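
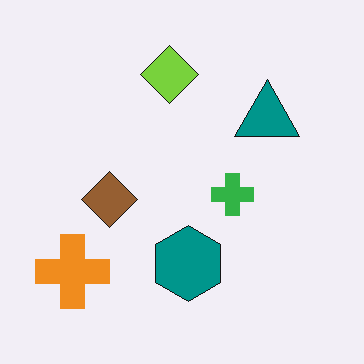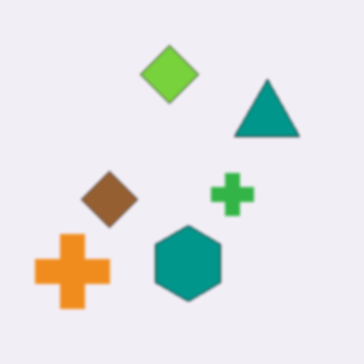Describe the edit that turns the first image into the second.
It was lightly blurred.

Shape edges and outlines are uniformly softened across the whole image.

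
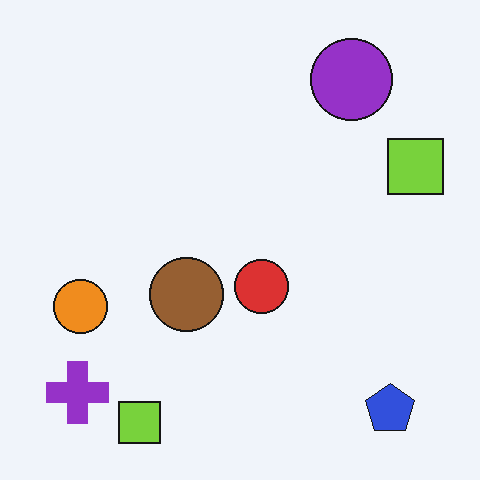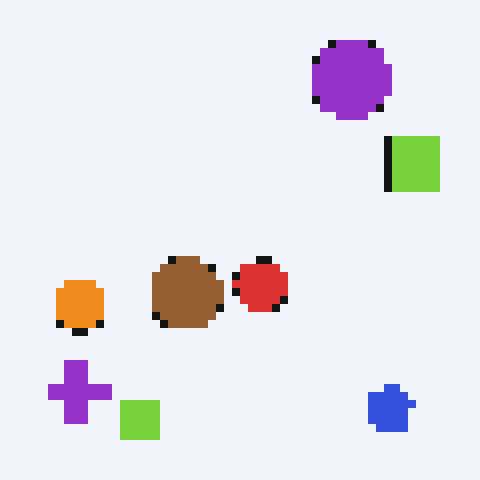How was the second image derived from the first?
The second image is the first moderately pixelated.

Shapes are reduced to large square blocks; fine edges and outlines are lost — a downscale-then-upscale (mosaic) effect.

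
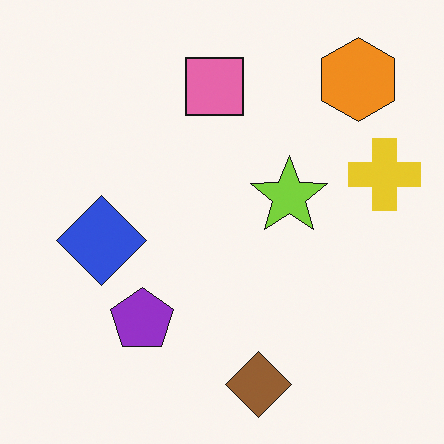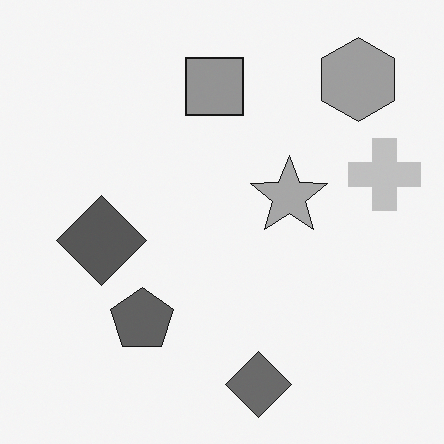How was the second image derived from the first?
This is the original image converted to grayscale.

All color is removed — every shape is now a shade of grey.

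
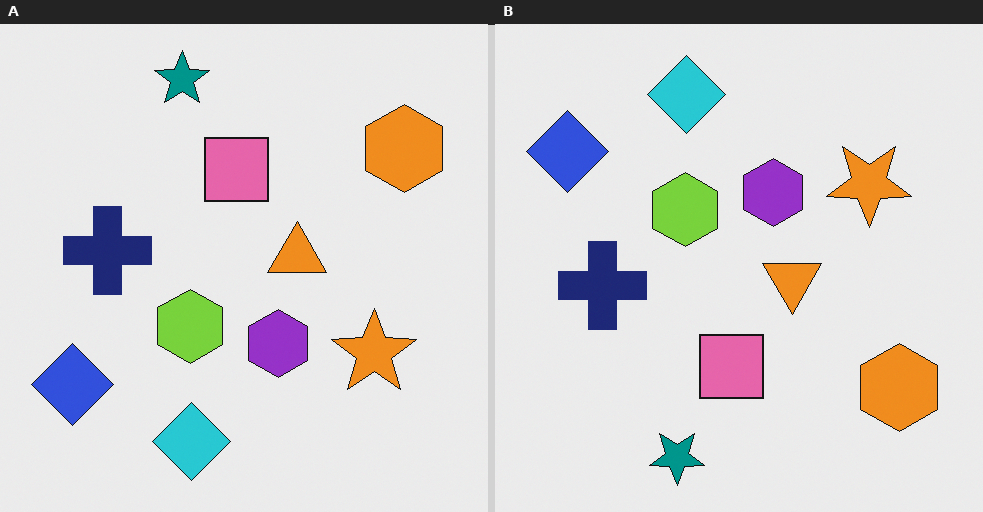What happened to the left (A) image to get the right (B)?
Flipped vertically (top ↔ bottom).

The teal star is in the top of the left (A) image and the bottom of the right (B) — shapes on opposite sides of the horizontal midline have swapped in a mirror flip.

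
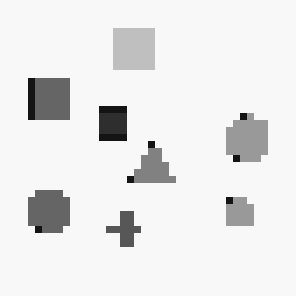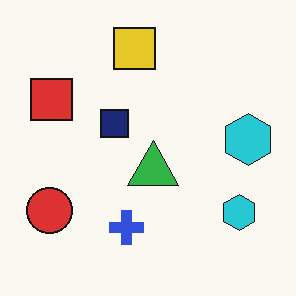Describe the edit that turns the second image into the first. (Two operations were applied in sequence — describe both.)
The image was moderately pixelated, then converted to grayscale.

Shapes are reduced to large square blocks; fine edges and outlines are lost — a downscale-then-upscale (mosaic) effect. All color is removed — every shape is now a shade of grey.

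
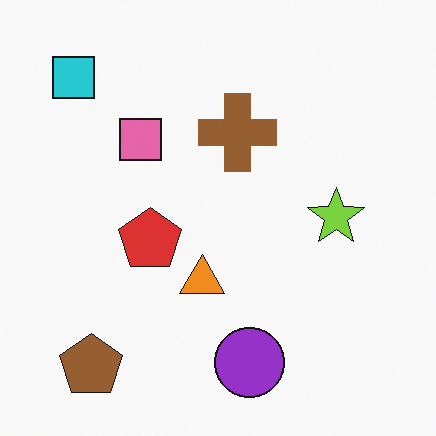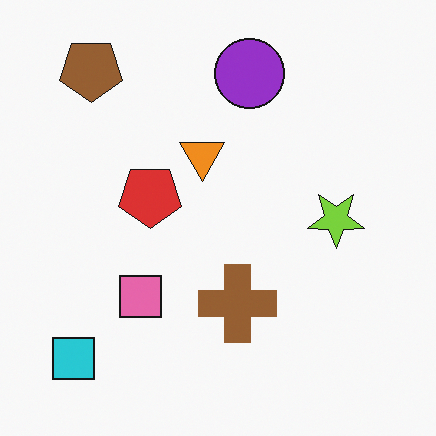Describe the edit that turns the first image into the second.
The transformation is: flipped vertically (top ↔ bottom).

The brown pentagon is in the bottom-left of the first image and the top-left of the second — shapes on opposite sides of the horizontal midline have swapped in a mirror flip.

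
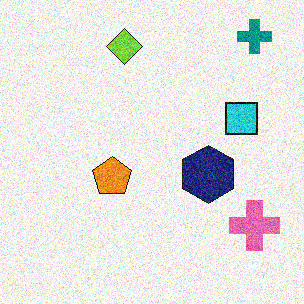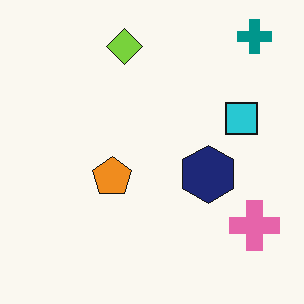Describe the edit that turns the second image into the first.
Degraded with strong gaussian noise.

Random speckle covers the whole image, including the flat background.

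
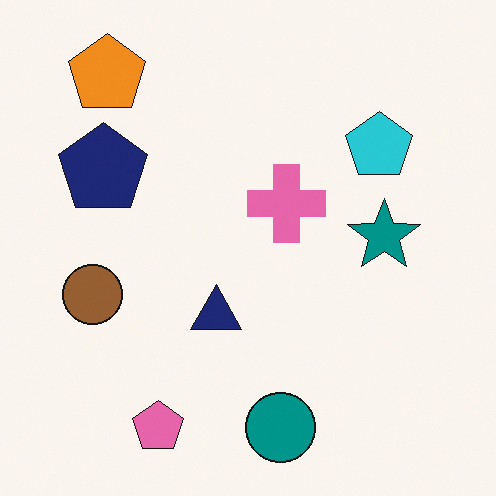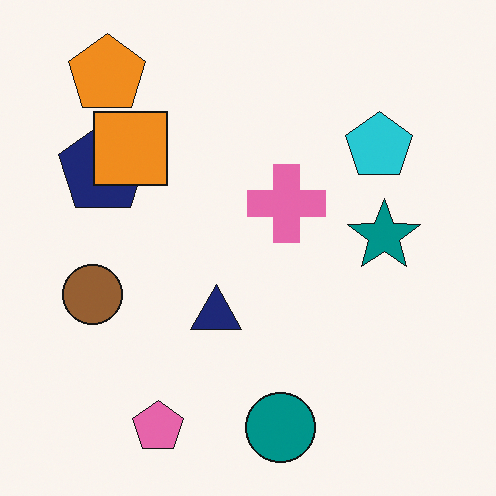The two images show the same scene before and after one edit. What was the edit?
It was overlaid with an additional orange square.

An orange square appears in the second image that is absent from the first.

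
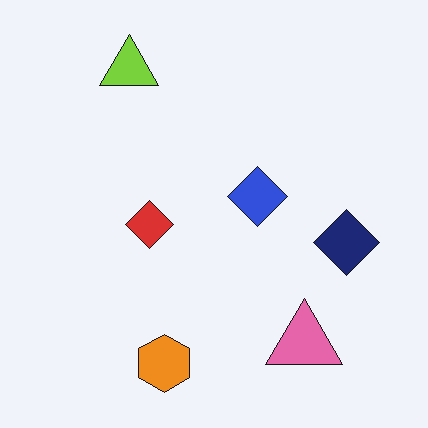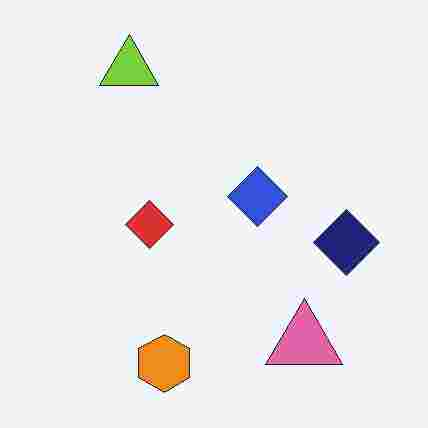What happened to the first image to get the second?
The second image is the first degraded with heavy JPEG compression.

Blocky 8×8 compression artifacts appear around shape edges and the flat background shows ringing — characteristic JPEG degradation.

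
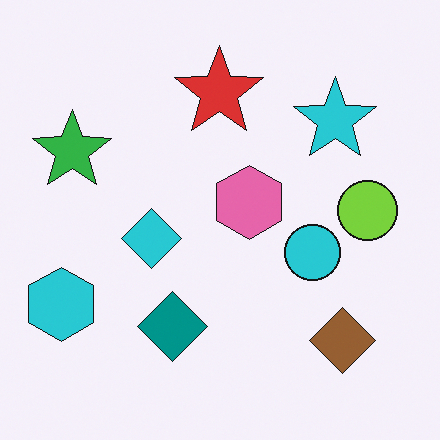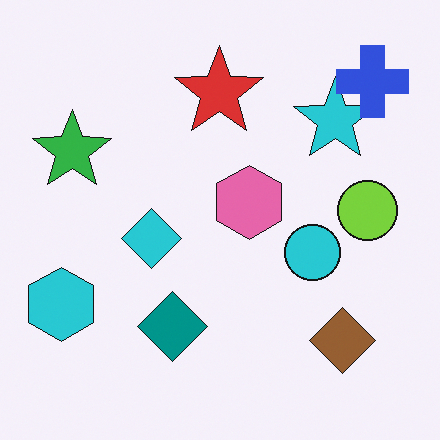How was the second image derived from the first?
It was overlaid with an additional blue cross.

A blue cross appears in the second image that is absent from the first.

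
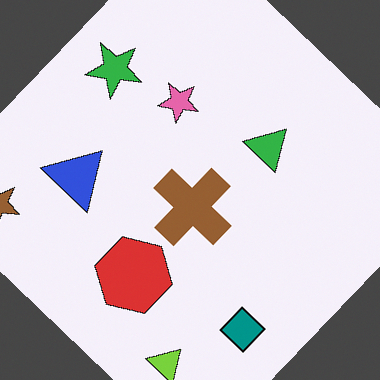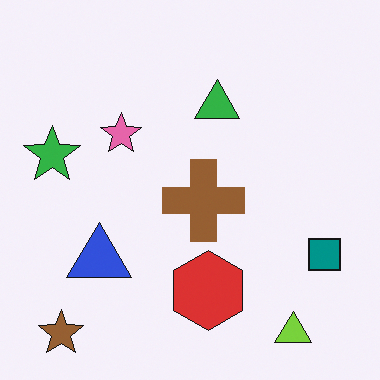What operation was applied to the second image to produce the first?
This is the original image rotated clockwise by a large amount — several tens of degrees.

Every shape is tilted by the same angle and the image corners show triangular fill wedges — a whole-image rotation by a non-right angle.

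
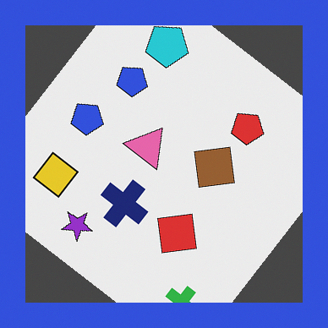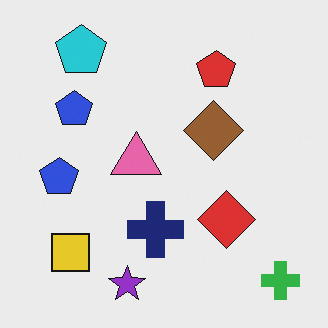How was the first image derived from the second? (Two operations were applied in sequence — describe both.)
The image was rotated clockwise by a large amount — several tens of degrees, then framed with a blue border.

Every shape is tilted by the same angle and the image corners show triangular fill wedges — a whole-image rotation by a non-right angle. A solid blue frame runs around the edge of the first image, with the content slightly shrunk inside it.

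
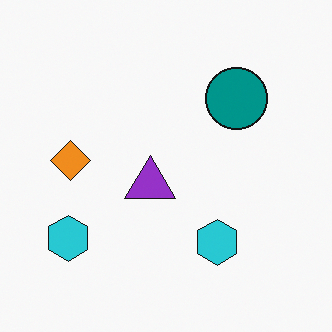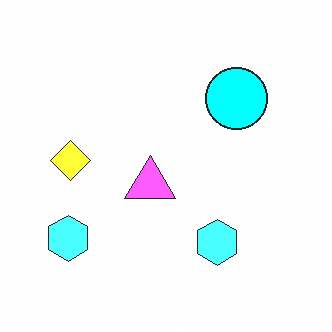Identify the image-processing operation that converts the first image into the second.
The transformation is: noticeably brightened.

Every pixel — background and shapes alike — is uniformly brightened.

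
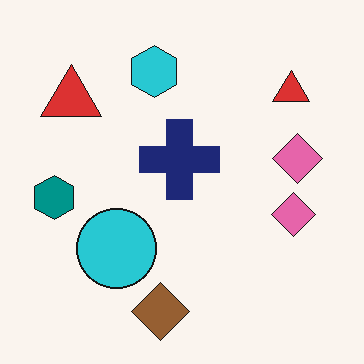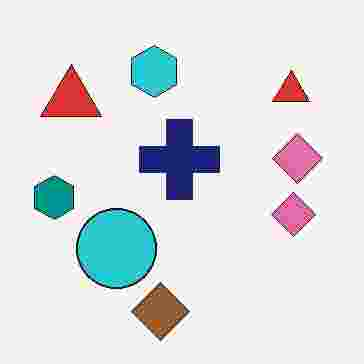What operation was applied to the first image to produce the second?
Degraded with heavy JPEG compression.

Blocky 8×8 compression artifacts appear around shape edges and the flat background shows ringing — characteristic JPEG degradation.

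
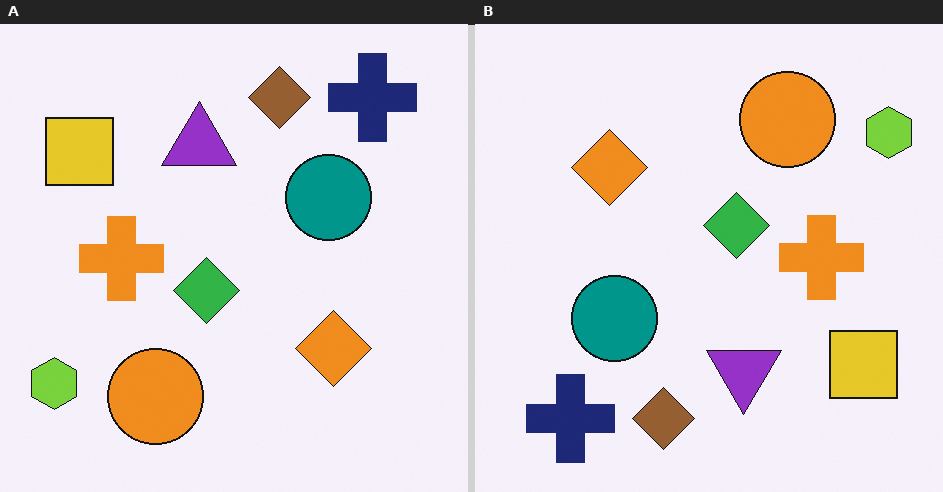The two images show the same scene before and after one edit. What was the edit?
The image was rotated 180°.

The lime hexagon sits in the bottom-left of the left (A) image and the top-right of the right (B) — consistent with a whole-image 180° rotation.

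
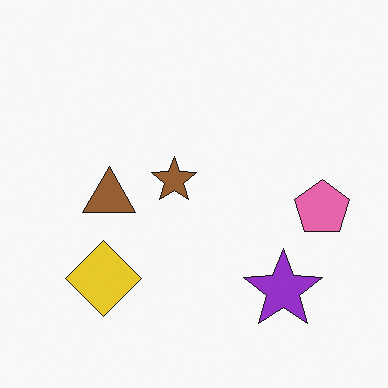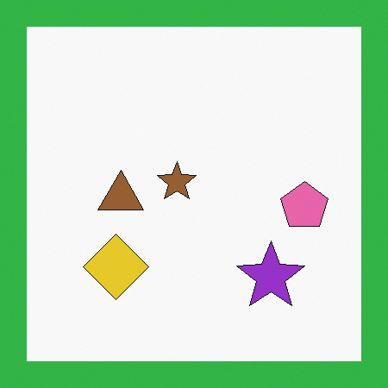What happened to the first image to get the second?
The image was framed with a green border.

A solid green frame runs around the edge of the second image, with the content slightly shrunk inside it.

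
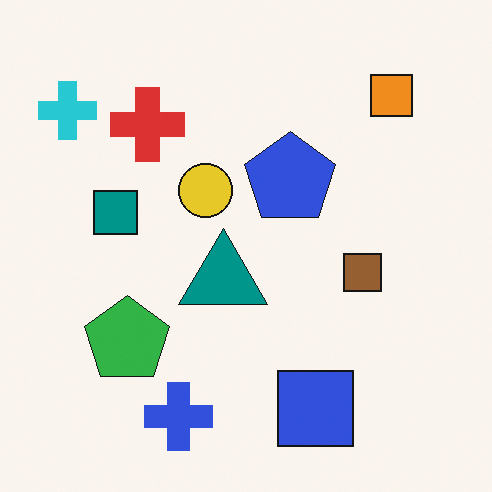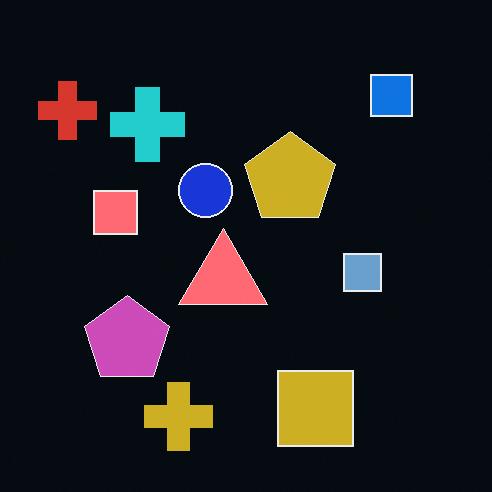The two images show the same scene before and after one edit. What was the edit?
This is the original image color-inverted (negative).

The light background has become dark and every shape's color is its complement — a photographic negative.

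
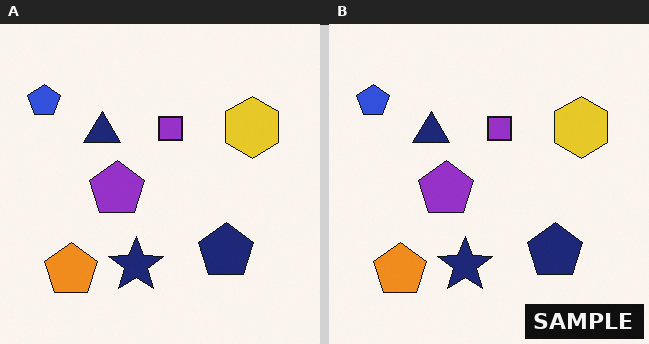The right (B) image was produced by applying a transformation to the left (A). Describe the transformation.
The image was watermarked with the text "SAMPLE" in the lower-right corner.

A dark label reading "SAMPLE" appears in the lower-right corner.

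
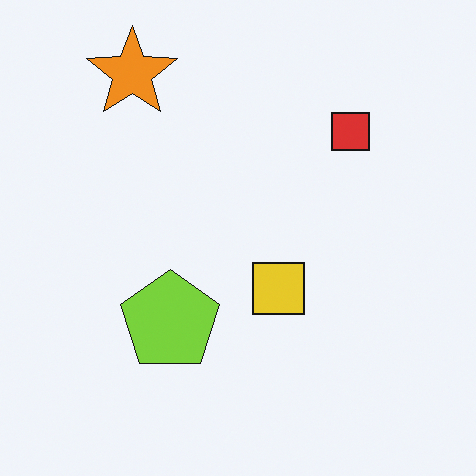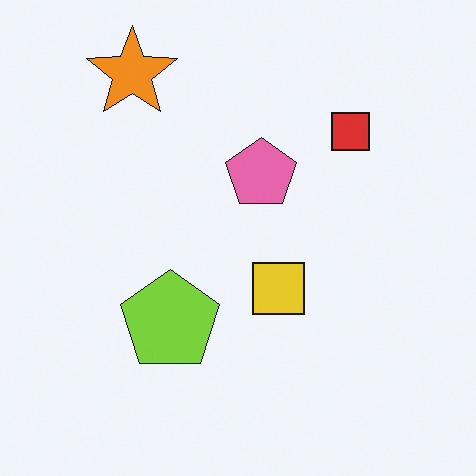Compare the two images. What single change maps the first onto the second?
It was overlaid with an additional pink pentagon.

A pink pentagon appears in the second image that is absent from the first.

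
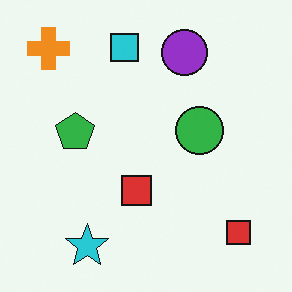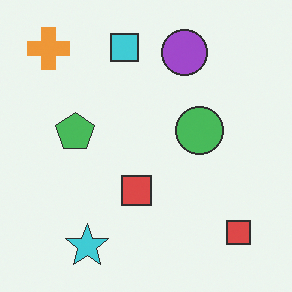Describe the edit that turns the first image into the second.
This is the original image given slightly reduced contrast.

Tones are pushed toward mid-grey across the whole image — a global contrast change.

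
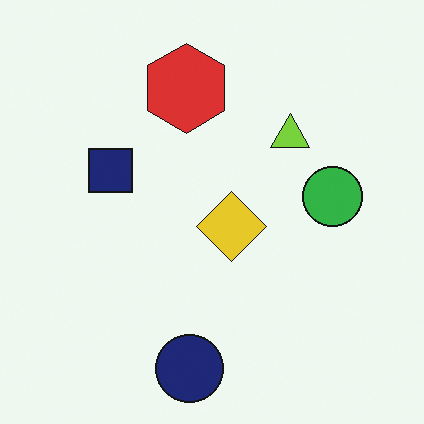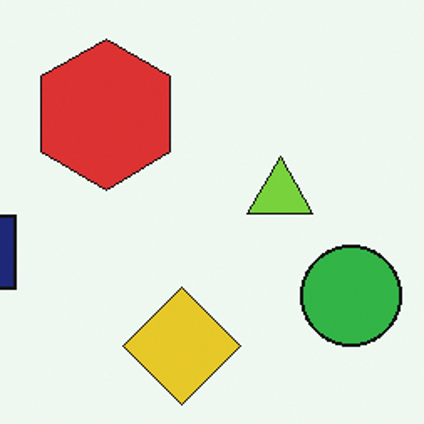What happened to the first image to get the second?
The second image is the first cropped to a noticeably smaller region and rescaled.

The visible shapes are larger and the field of view is narrower; shapes near the original edges may be partly or wholly outside the frame — a crop-and-rescale.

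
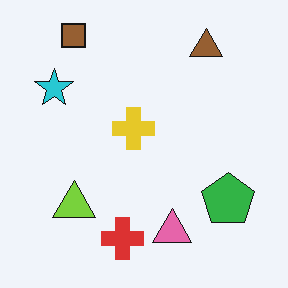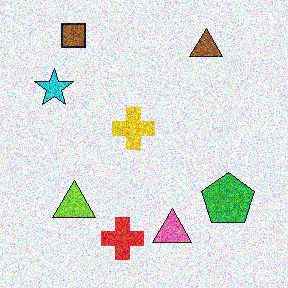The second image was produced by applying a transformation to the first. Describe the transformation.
The transformation is: degraded with heavy additive noise.

Random speckle covers the whole image, including the flat background.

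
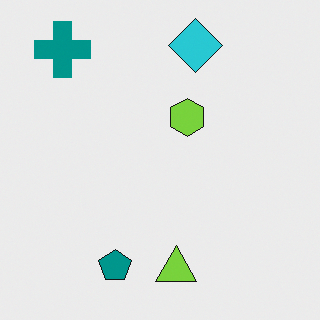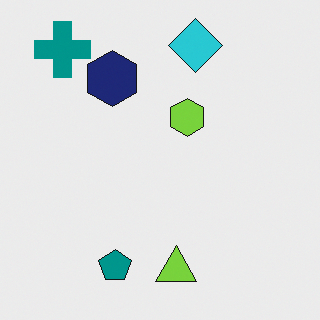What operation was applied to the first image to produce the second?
Overlaid with an additional navy hexagon.

A navy hexagon appears in the second image that is absent from the first.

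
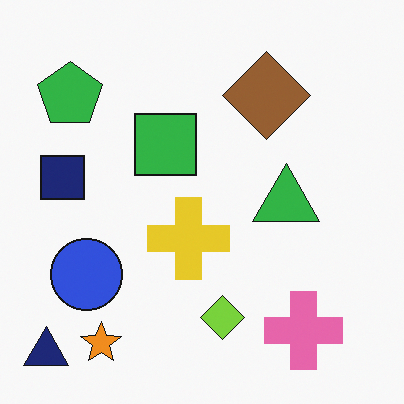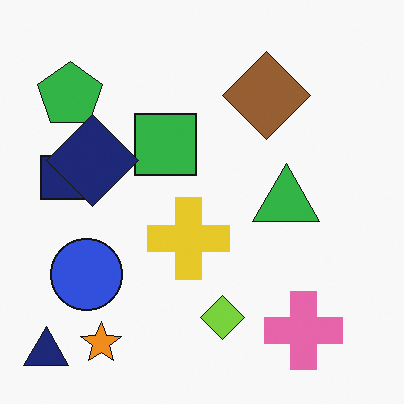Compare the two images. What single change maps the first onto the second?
The second image is the first overlaid with an additional navy diamond.

A navy diamond appears in the second image that is absent from the first.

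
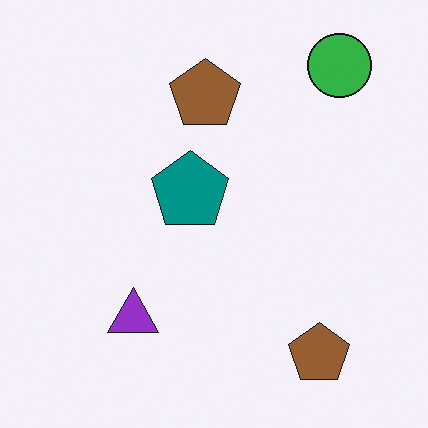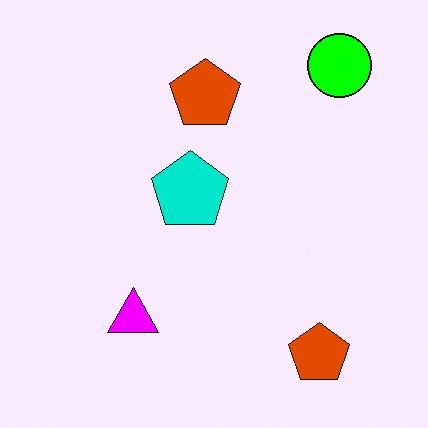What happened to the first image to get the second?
The image was heavily oversaturated.

All colors are more vivid — a global saturation change.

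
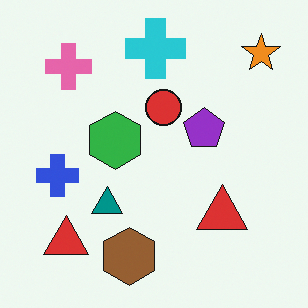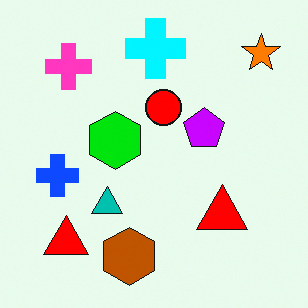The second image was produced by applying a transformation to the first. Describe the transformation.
The second image is the first heavily oversaturated.

All colors are more vivid — a global saturation change.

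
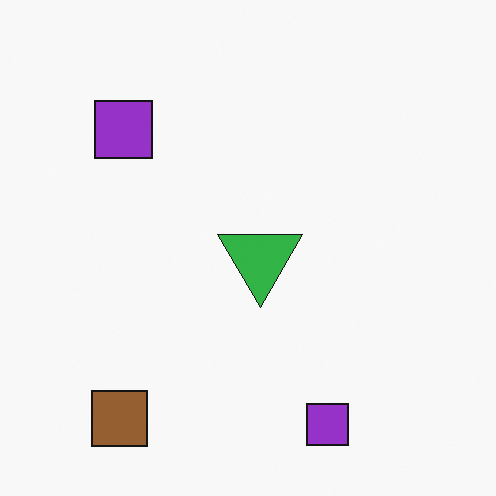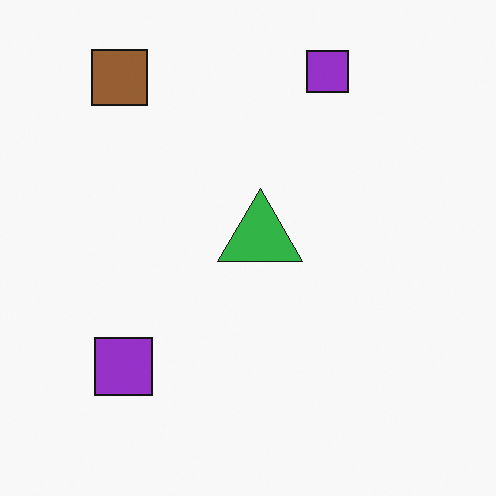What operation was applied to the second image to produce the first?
It was flipped vertically (top ↔ bottom).

The brown square is in the top-left of the second image and the bottom-left of the first — shapes on opposite sides of the horizontal midline have swapped in a mirror flip.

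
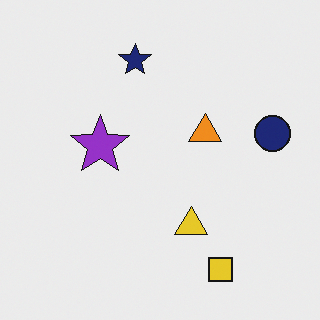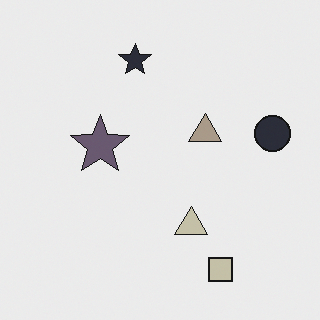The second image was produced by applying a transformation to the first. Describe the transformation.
Heavily desaturated.

All colors are more muted and greyish — a global saturation change.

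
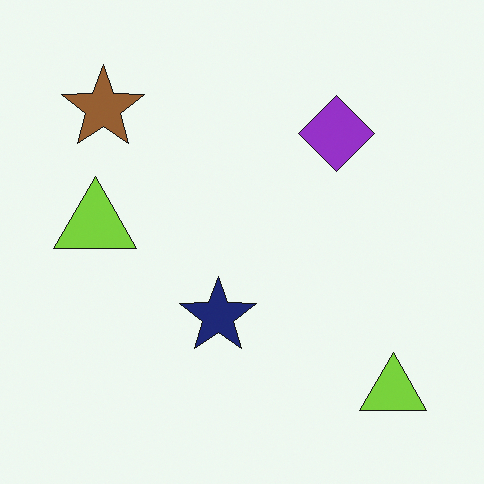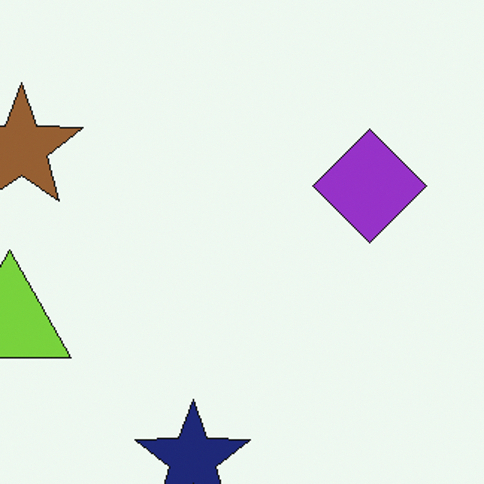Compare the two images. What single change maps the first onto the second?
The image was cropped to a modestly smaller region and rescaled.

The visible shapes are larger and the field of view is narrower; shapes near the original edges may be partly or wholly outside the frame — a crop-and-rescale.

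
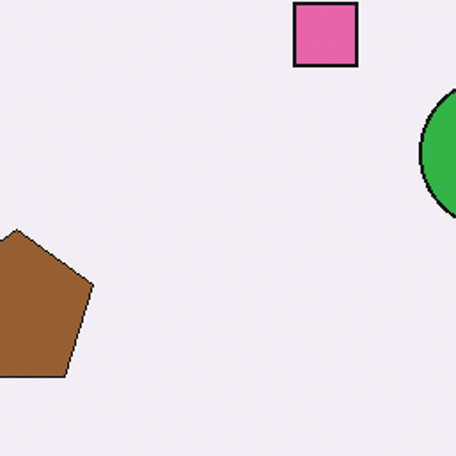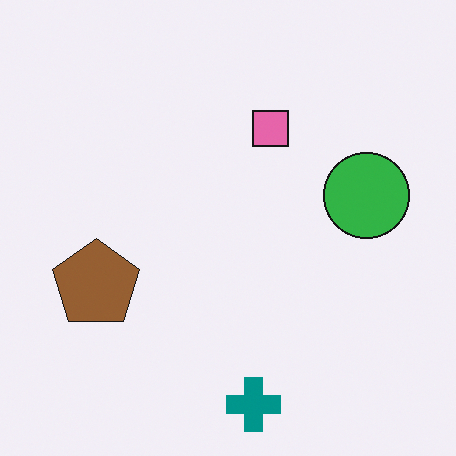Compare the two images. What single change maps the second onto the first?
It was cropped to a noticeably smaller region and rescaled.

The visible shapes are larger and the field of view is narrower; shapes near the original edges may be partly or wholly outside the frame — a crop-and-rescale.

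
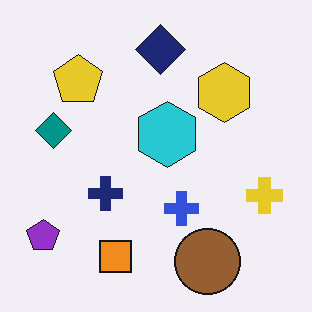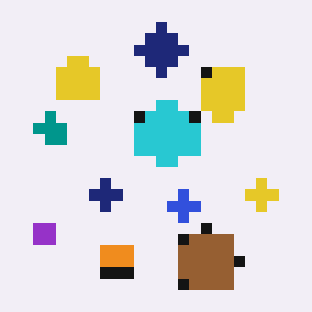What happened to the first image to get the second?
This is the original image heavily pixelated into large blocks.

Shapes are reduced to large square blocks; fine edges and outlines are lost — a downscale-then-upscale (mosaic) effect.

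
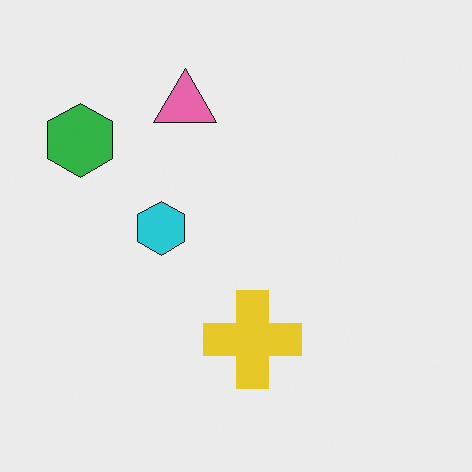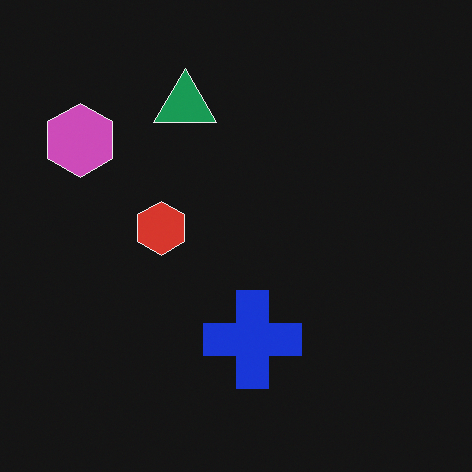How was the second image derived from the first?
The second image is the first color-inverted (negative).

The light background has become dark and every shape's color is its complement — a photographic negative.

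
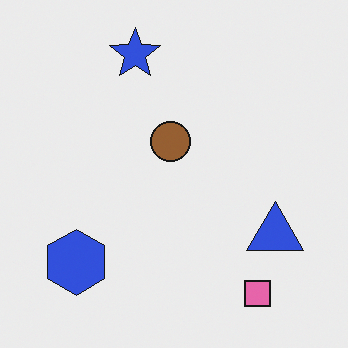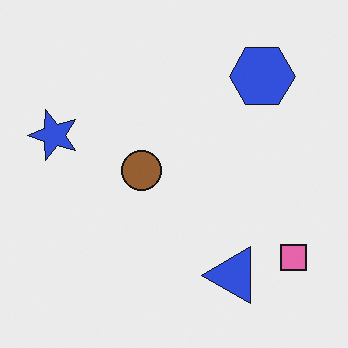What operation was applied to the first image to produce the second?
The transformation is: transposed (reflected across the top-left ↔ bottom-right diagonal).

Shapes have swapped their row and column positions — what was in the top-right is now in the bottom-left — a diagonal reflection.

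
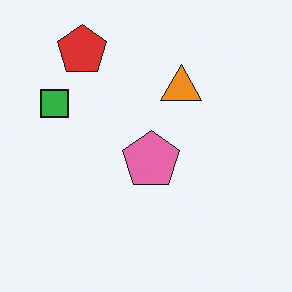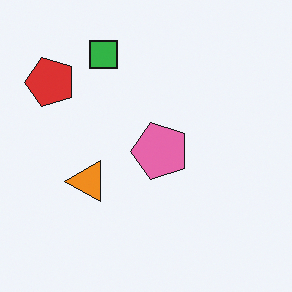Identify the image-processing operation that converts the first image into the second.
The transformation is: transposed (reflected across the top-left ↔ bottom-right diagonal).

Shapes have swapped their row and column positions — what was in the top-right is now in the bottom-left — a diagonal reflection.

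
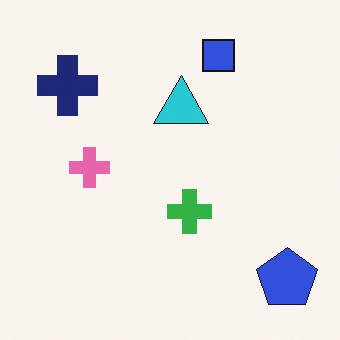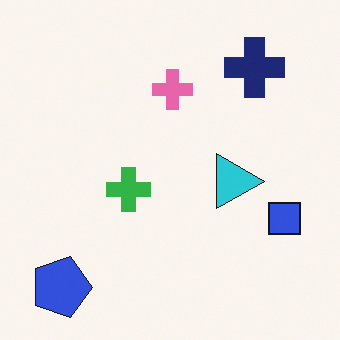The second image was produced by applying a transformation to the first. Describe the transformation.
This is the original image rotated 90° clockwise.

The blue pentagon sits in the bottom-right of the first image and the bottom-left of the second — consistent with a whole-image 90° clockwise rotation.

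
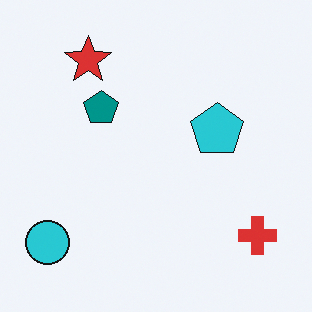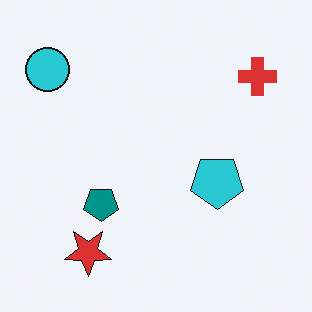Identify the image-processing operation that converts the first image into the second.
This is the original image flipped vertically (top ↔ bottom).

The red star is in the top-left of the first image and the bottom-left of the second — shapes on opposite sides of the horizontal midline have swapped in a mirror flip.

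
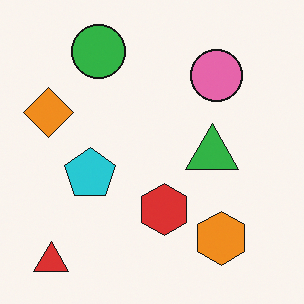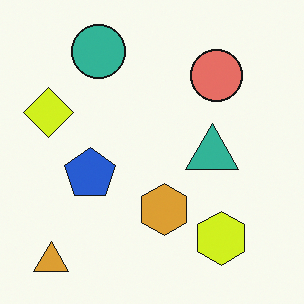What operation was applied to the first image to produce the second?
This is the original image hue-shifted slightly.

Every shape's color has rotated by the same amount around the hue wheel — a uniform hue shift.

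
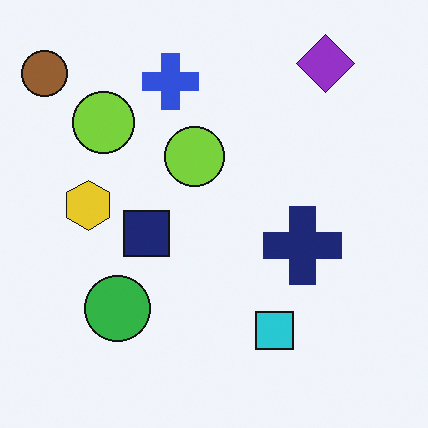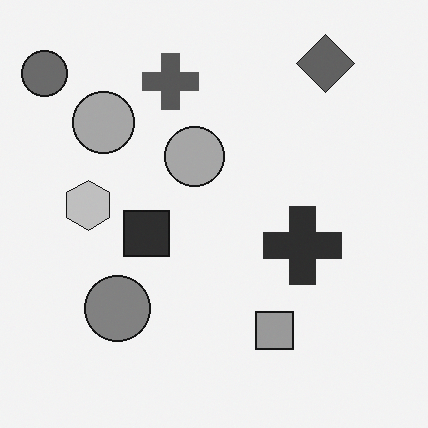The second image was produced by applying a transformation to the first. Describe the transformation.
The image was converted to grayscale.

All color is removed — every shape is now a shade of grey.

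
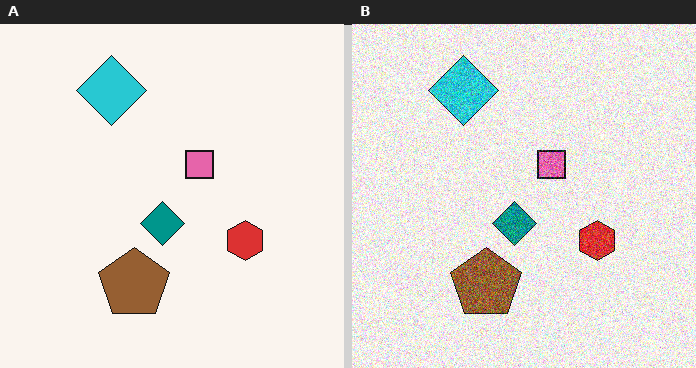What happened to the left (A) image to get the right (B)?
It was degraded with strong gaussian noise.

Random speckle covers the whole image, including the flat background.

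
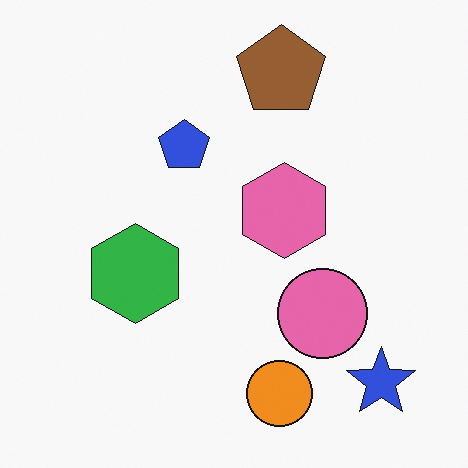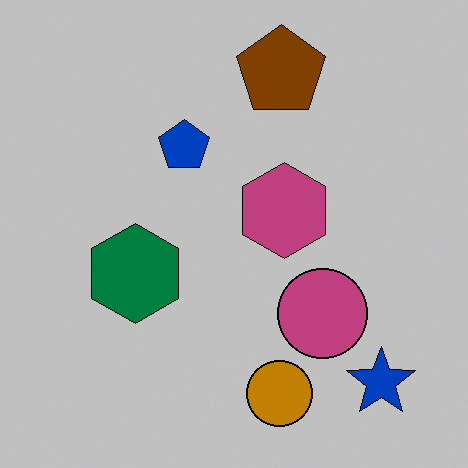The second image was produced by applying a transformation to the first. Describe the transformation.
The transformation is: aggressively posterized.

Each flat color has snapped to a coarser quantized level — most visibly, the near-white background has dropped to a flat grey.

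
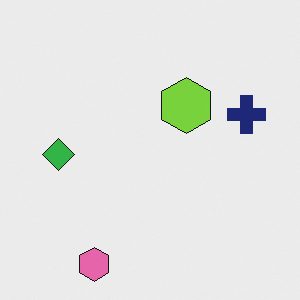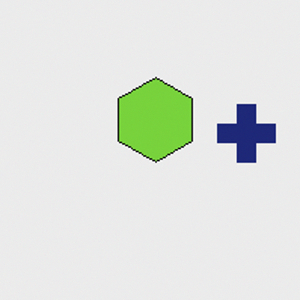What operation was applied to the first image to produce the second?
Cropped slightly and scaled back up.

The visible shapes are larger and the field of view is narrower; shapes near the original edges may be partly or wholly outside the frame — a crop-and-rescale.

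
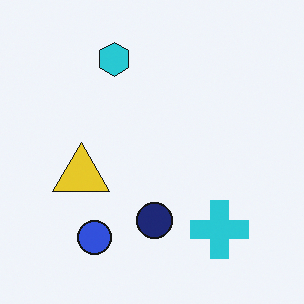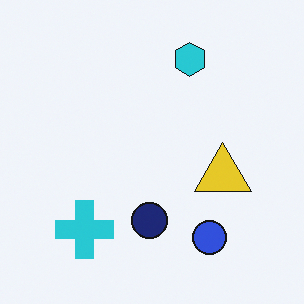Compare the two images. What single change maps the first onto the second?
It was flipped horizontally (left ↔ right).

The yellow triangle is in the left of the first image and the right of the second — shapes on opposite sides of the vertical midline have swapped in a mirror flip.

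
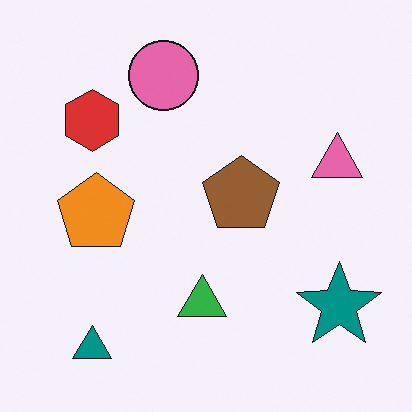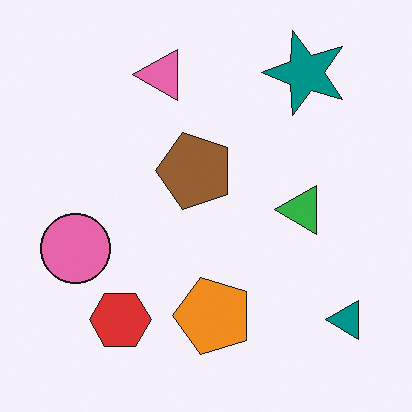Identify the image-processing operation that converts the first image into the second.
This is the original image rotated 90° counter-clockwise.

The teal triangle sits in the bottom-left of the first image and the bottom-right of the second — consistent with a whole-image 90° counter-clockwise rotation.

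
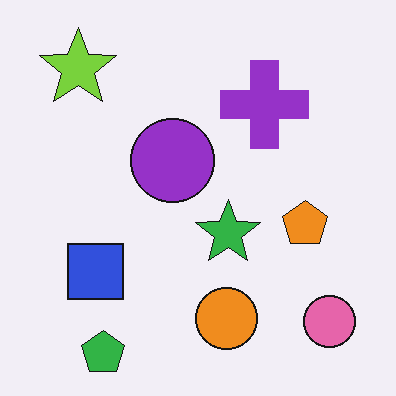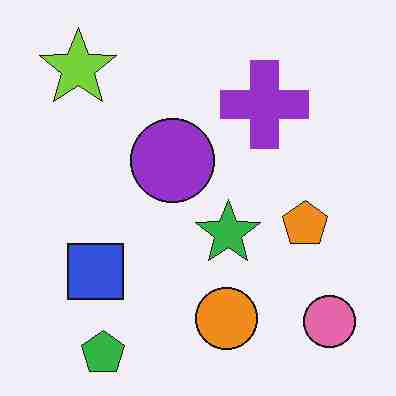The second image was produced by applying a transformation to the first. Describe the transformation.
The second image is the first degraded with heavy JPEG compression.

Blocky 8×8 compression artifacts appear around shape edges and the flat background shows ringing — characteristic JPEG degradation.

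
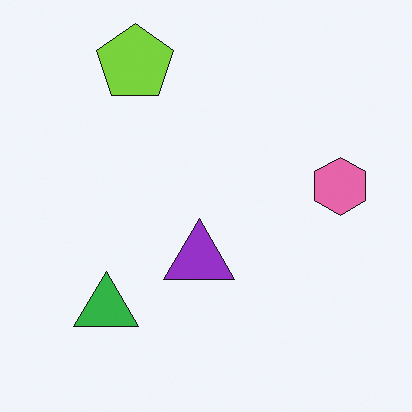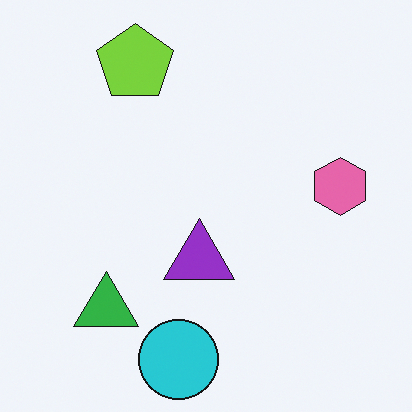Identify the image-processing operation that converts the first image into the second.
The transformation is: overlaid with an additional cyan circle.

A cyan circle appears in the second image that is absent from the first.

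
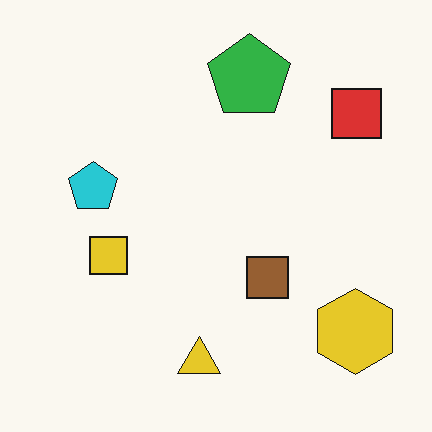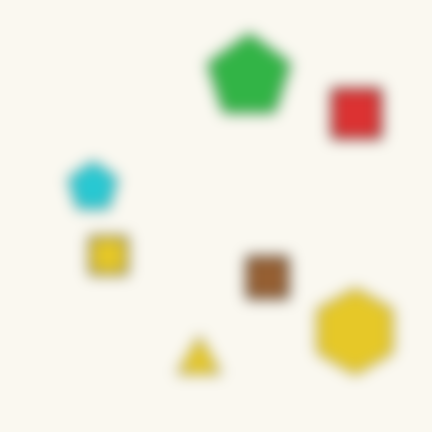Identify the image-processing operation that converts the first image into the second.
Heavily blurred.

Shape edges and outlines are uniformly softened across the whole image.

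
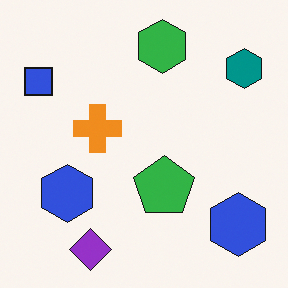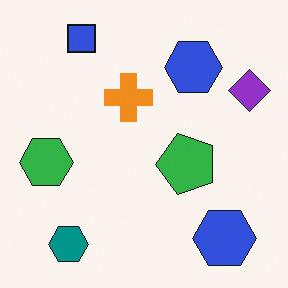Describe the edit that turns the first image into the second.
It was transposed (reflected across the top-left ↔ bottom-right diagonal).

Shapes have swapped their row and column positions — what was in the top-right is now in the bottom-left — a diagonal reflection.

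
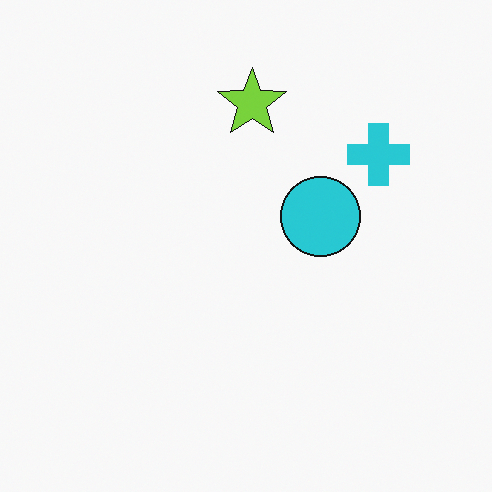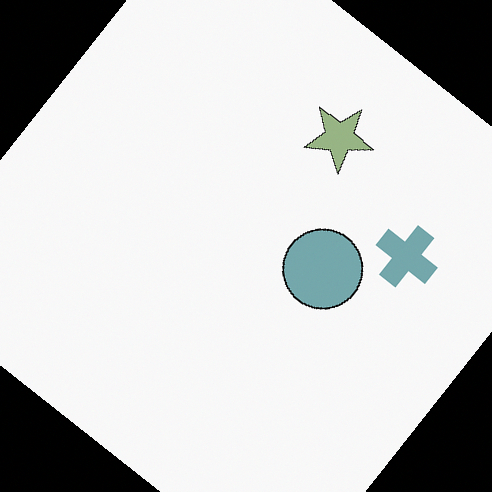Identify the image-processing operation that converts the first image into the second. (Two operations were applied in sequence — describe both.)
It was made much more muted (saturation change), then rotated clockwise by a large amount — several tens of degrees.

All colors are more muted and greyish — a global saturation change. Every shape is tilted by the same angle and the image corners show triangular fill wedges — a whole-image rotation by a non-right angle.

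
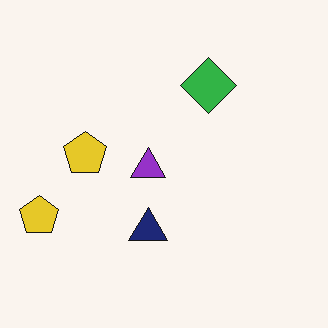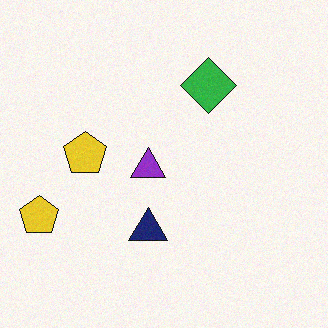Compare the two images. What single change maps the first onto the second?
It was degraded with a light layer of grain.

Random speckle covers the whole image, including the flat background.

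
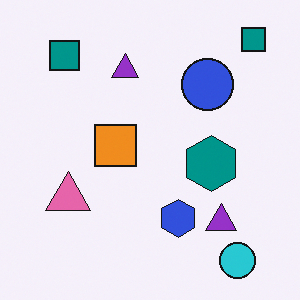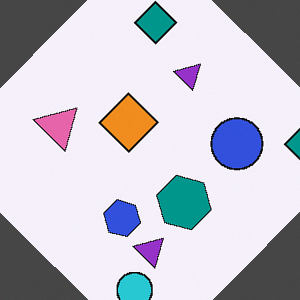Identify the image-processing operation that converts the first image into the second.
This is the original image rotated clockwise by a large amount — several tens of degrees.

Every shape is tilted by the same angle and the image corners show triangular fill wedges — a whole-image rotation by a non-right angle.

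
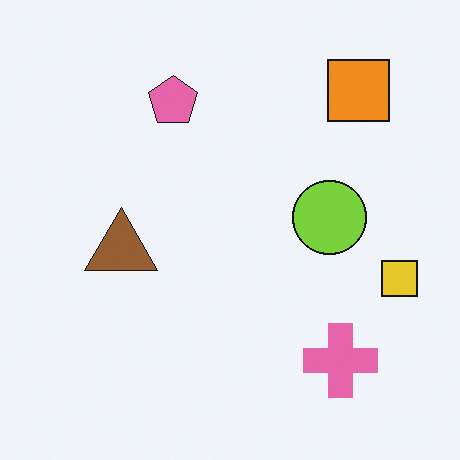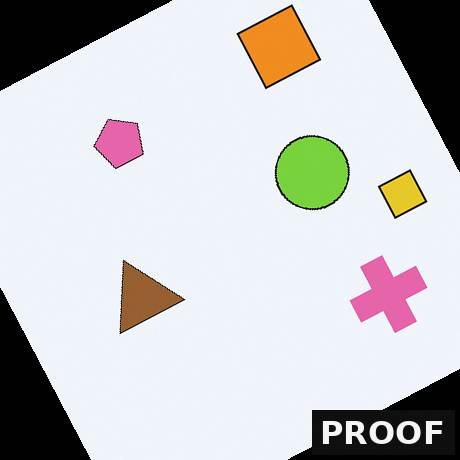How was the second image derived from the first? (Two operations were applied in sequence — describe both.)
The second image is the first rotated counter-clockwise by a clearly visible amount, then watermarked with the text "PROOF" in the lower-right corner.

Every shape is tilted by the same angle and the image corners show triangular fill wedges — a whole-image rotation by a non-right angle. A dark label reading "PROOF" appears in the lower-right corner.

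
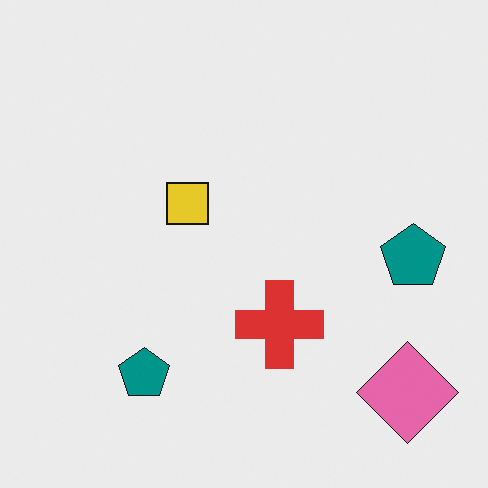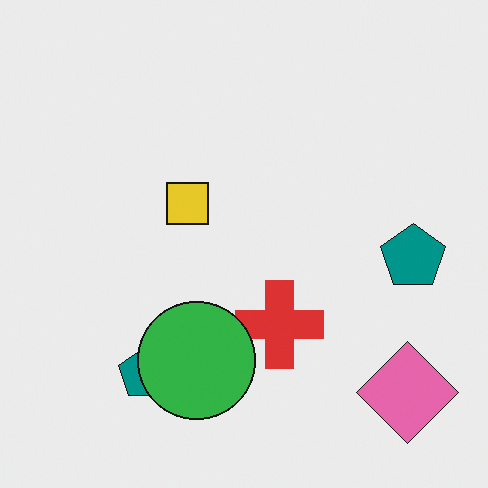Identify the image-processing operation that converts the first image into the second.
Overlaid with an additional green circle.

A green circle appears in the second image that is absent from the first.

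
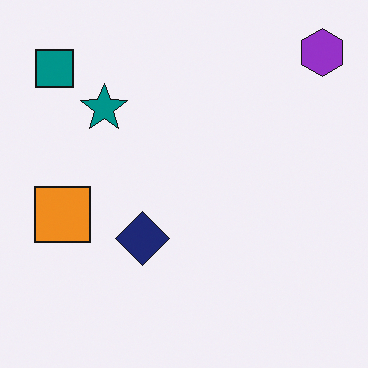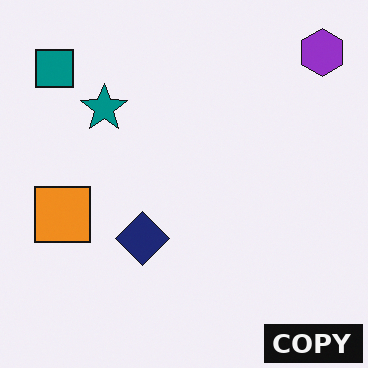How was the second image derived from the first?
Watermarked with the text "COPY" in the lower-right corner.

A dark label reading "COPY" appears in the lower-right corner.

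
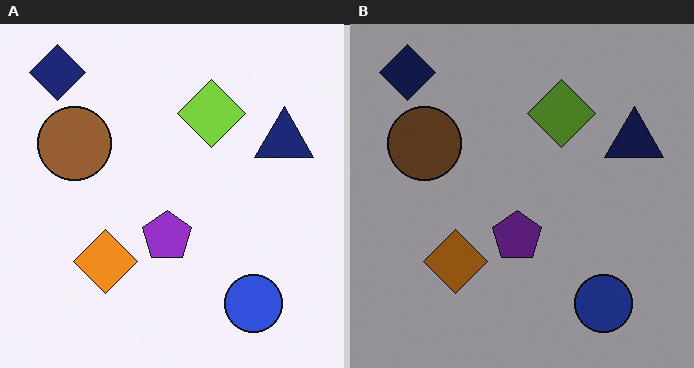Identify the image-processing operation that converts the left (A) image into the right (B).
The right (B) image is the left (A) noticeably darkened.

Every pixel — background and shapes alike — is uniformly darkened.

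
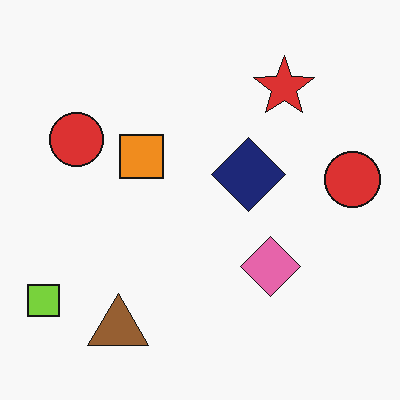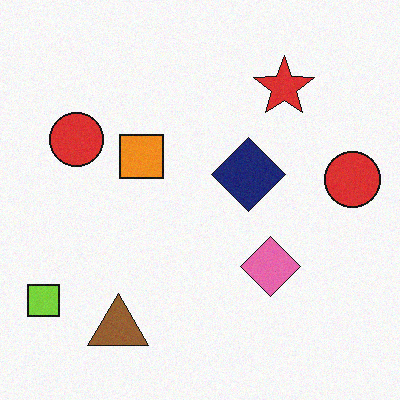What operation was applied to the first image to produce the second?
The transformation is: degraded with light additive noise.

Random speckle covers the whole image, including the flat background.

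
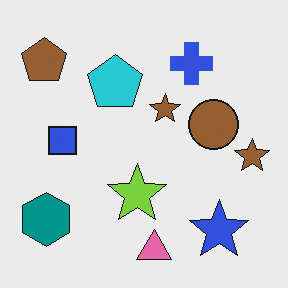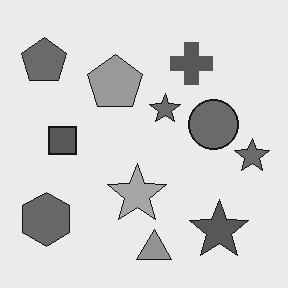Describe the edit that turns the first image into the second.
Converted to grayscale.

All color is removed — every shape is now a shade of grey.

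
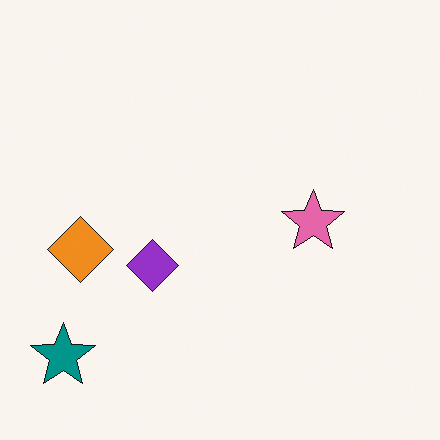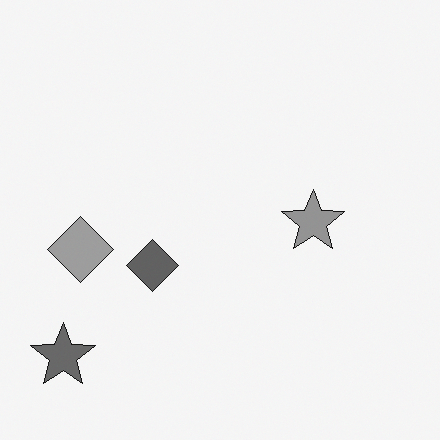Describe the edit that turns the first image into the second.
The image was converted to grayscale.

All color is removed — every shape is now a shade of grey.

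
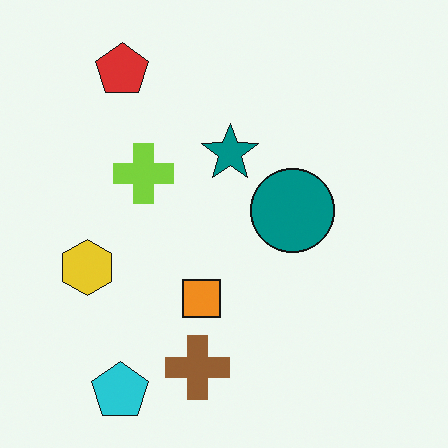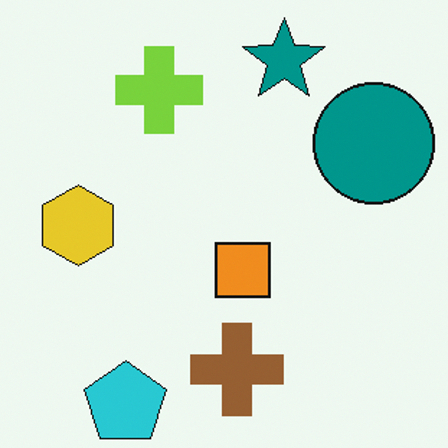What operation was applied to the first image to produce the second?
The image was cropped slightly and scaled back up.

The visible shapes are larger and the field of view is narrower; shapes near the original edges may be partly or wholly outside the frame — a crop-and-rescale.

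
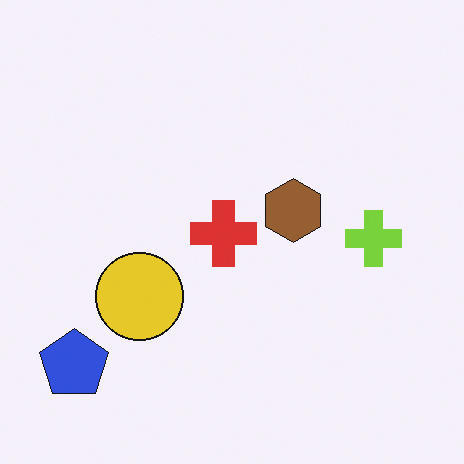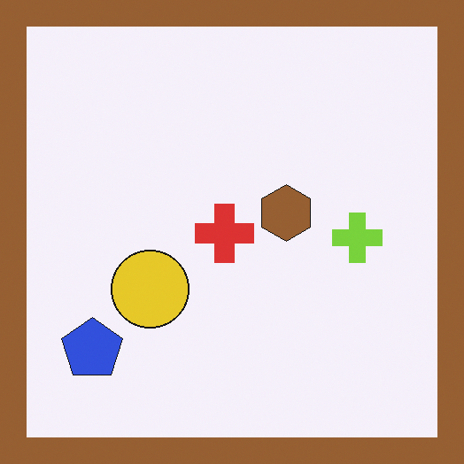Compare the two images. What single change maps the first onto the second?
The image was framed with a brown border.

A solid brown frame runs around the edge of the second image, with the content slightly shrunk inside it.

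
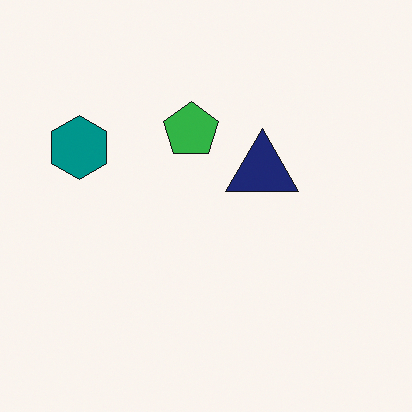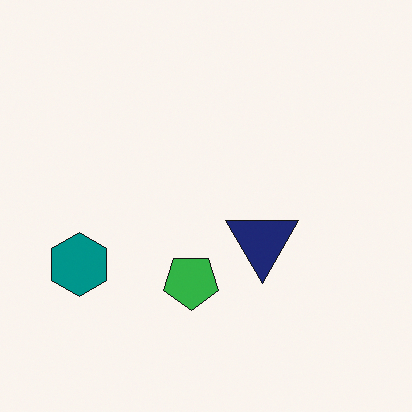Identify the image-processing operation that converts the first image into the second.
The image was flipped vertically (top ↔ bottom).

The green pentagon is in the top of the first image and the bottom of the second — shapes on opposite sides of the horizontal midline have swapped in a mirror flip.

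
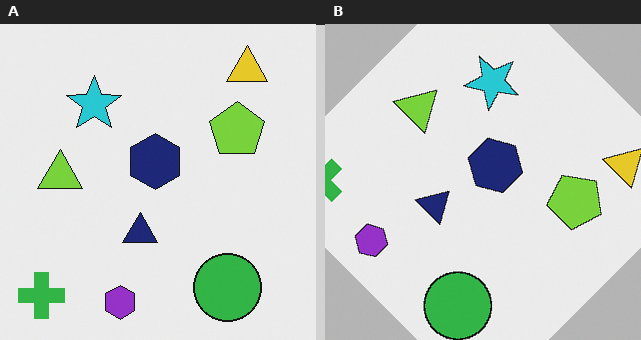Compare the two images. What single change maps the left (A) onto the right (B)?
The transformation is: rotated clockwise by a large amount — several tens of degrees.

Every shape is tilted by the same angle and the image corners show triangular fill wedges — a whole-image rotation by a non-right angle.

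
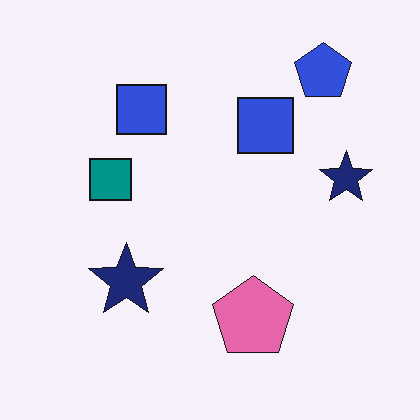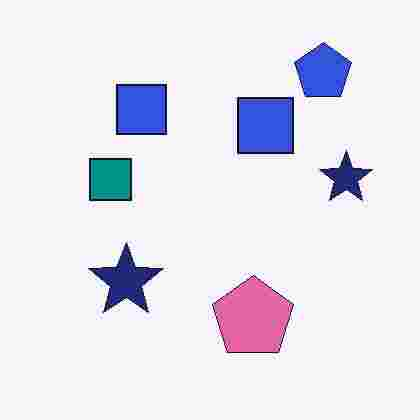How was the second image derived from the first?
Degraded with heavy JPEG compression.

Blocky 8×8 compression artifacts appear around shape edges and the flat background shows ringing — characteristic JPEG degradation.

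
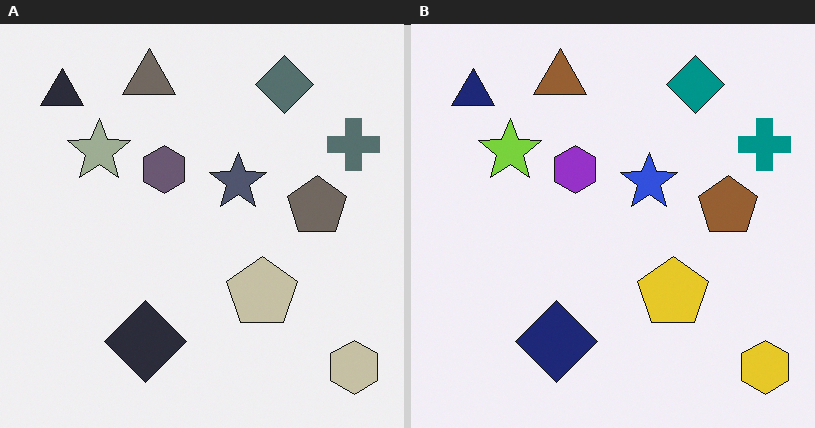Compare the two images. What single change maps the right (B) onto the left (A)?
The transformation is: made much more muted (saturation change).

All colors are more muted and greyish — a global saturation change.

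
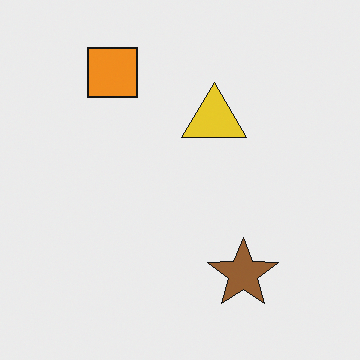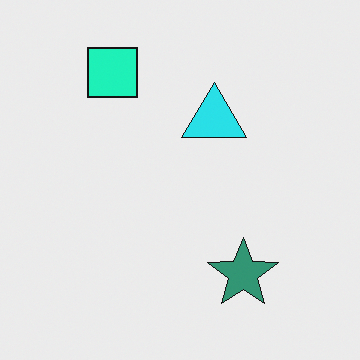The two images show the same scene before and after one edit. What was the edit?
The image was hue-shifted by a moderate amount.

Every shape's color has rotated by the same amount around the hue wheel — a uniform hue shift.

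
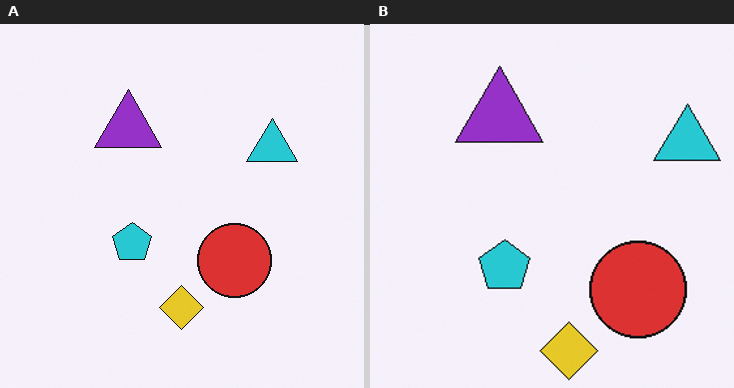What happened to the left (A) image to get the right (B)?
The transformation is: cropped slightly and scaled back up.

The visible shapes are larger and the field of view is narrower; shapes near the original edges may be partly or wholly outside the frame — a crop-and-rescale.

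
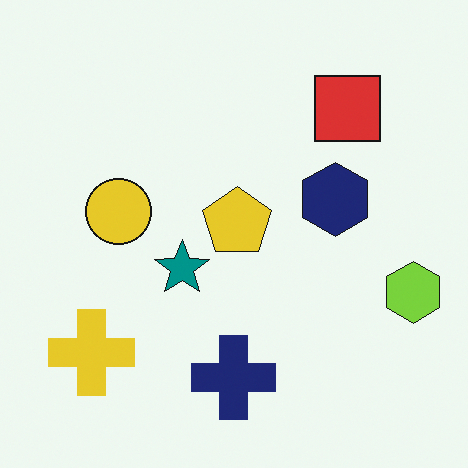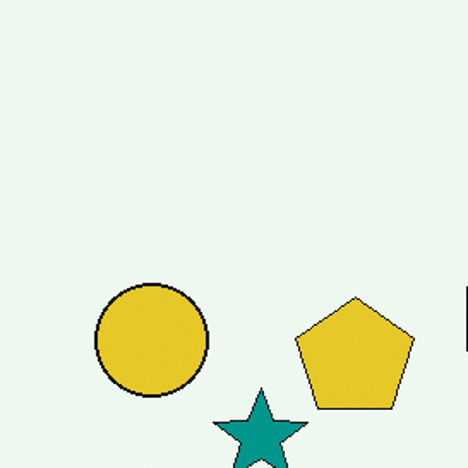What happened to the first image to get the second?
The transformation is: cropped tightly and scaled back up.

The visible shapes are larger and the field of view is narrower; shapes near the original edges may be partly or wholly outside the frame — a crop-and-rescale.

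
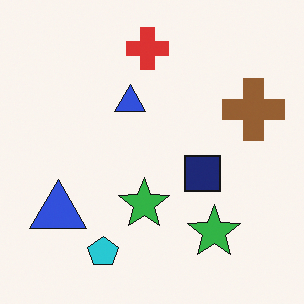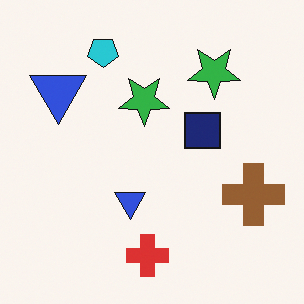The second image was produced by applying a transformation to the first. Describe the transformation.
The image was flipped vertically (top ↔ bottom).

The red cross is in the top of the first image and the bottom of the second — shapes on opposite sides of the horizontal midline have swapped in a mirror flip.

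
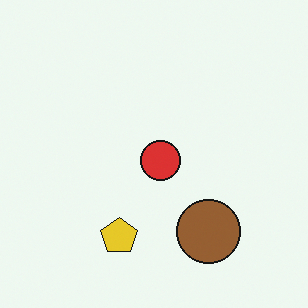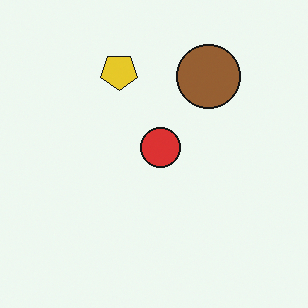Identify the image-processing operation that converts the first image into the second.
The second image is the first flipped vertically (top ↔ bottom).

The yellow pentagon is in the bottom of the first image and the top of the second — shapes on opposite sides of the horizontal midline have swapped in a mirror flip.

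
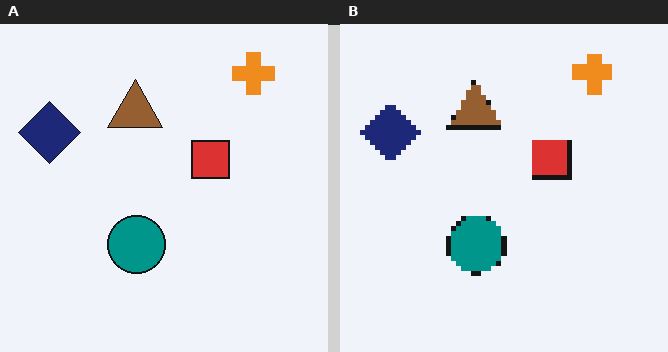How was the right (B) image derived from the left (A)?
The image was mildly pixelated.

Shapes are reduced to large square blocks; fine edges and outlines are lost — a downscale-then-upscale (mosaic) effect.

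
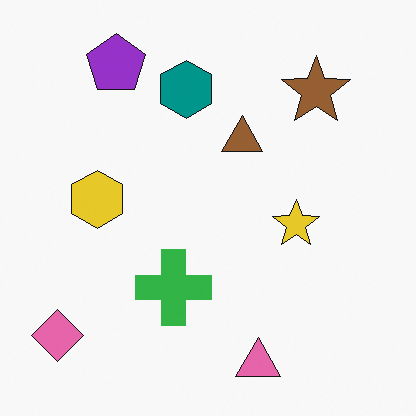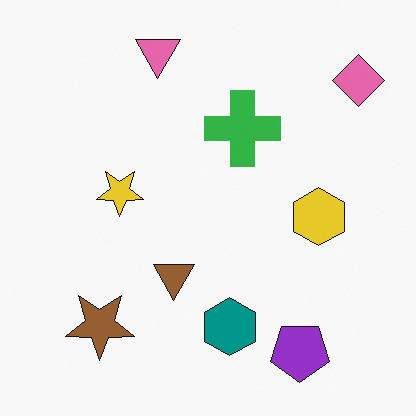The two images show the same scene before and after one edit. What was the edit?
It was rotated 180°.

The pink diamond sits in the bottom-left of the first image and the top-right of the second — consistent with a whole-image 180° rotation.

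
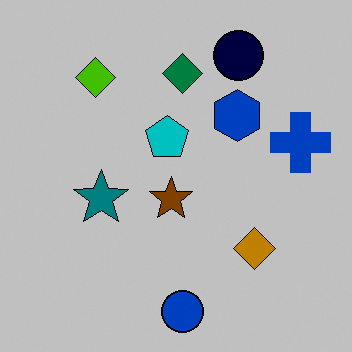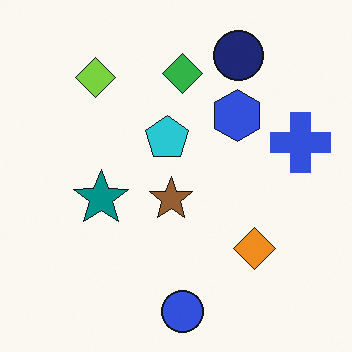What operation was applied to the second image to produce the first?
It was aggressively posterized.

Each flat color has snapped to a coarser quantized level — most visibly, the near-white background has dropped to a flat grey.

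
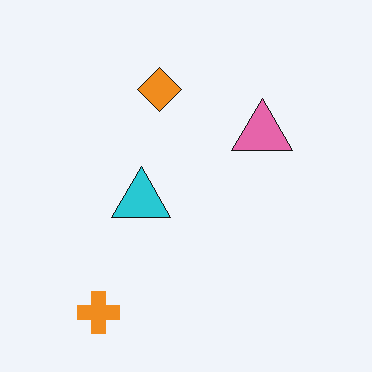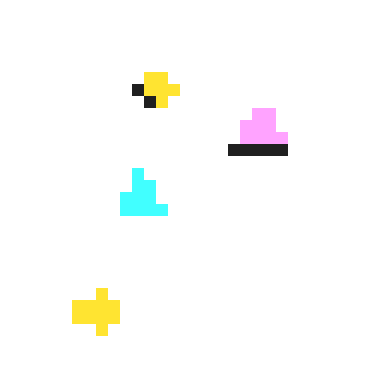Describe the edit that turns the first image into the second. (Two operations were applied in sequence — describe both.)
This is the original image noticeably brightened, then coarsely pixelated.

Every pixel — background and shapes alike — is uniformly brightened. Shapes are reduced to large square blocks; fine edges and outlines are lost — a downscale-then-upscale (mosaic) effect.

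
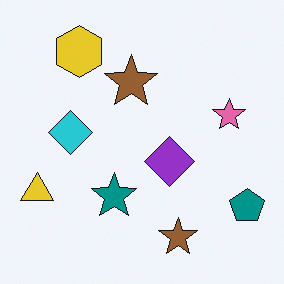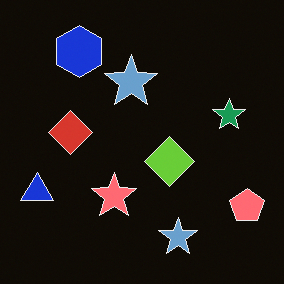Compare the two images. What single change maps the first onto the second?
The transformation is: color-inverted (negative).

The light background has become dark and every shape's color is its complement — a photographic negative.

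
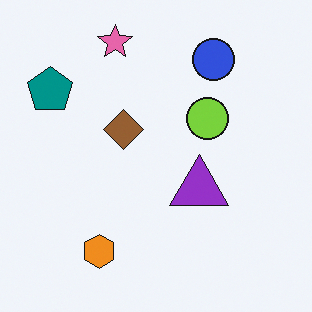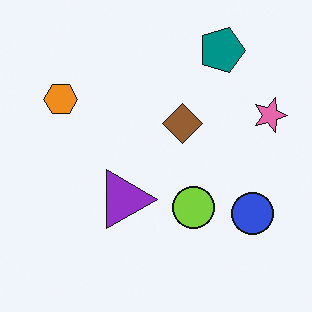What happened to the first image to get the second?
The transformation is: rotated 90° clockwise.

The teal pentagon sits in the top-left of the first image and the top-right of the second — consistent with a whole-image 90° clockwise rotation.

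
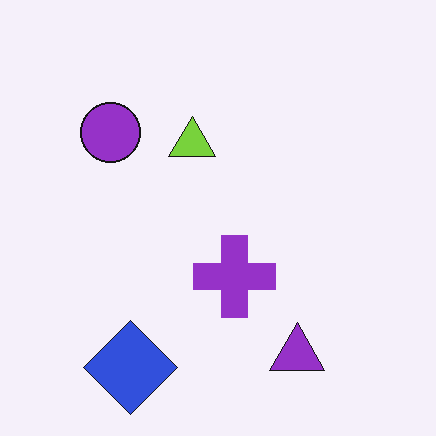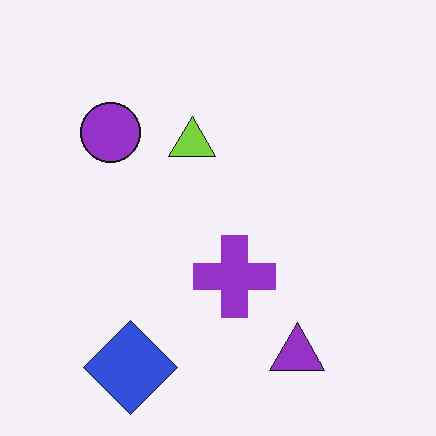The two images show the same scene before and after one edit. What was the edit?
The image was given moderate JPEG compression.

Blocky 8×8 compression artifacts appear around shape edges and the flat background shows ringing — characteristic JPEG degradation.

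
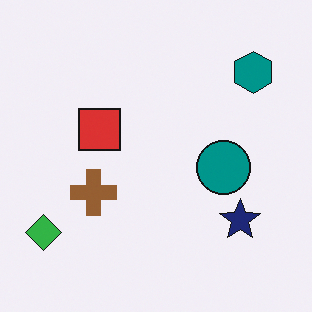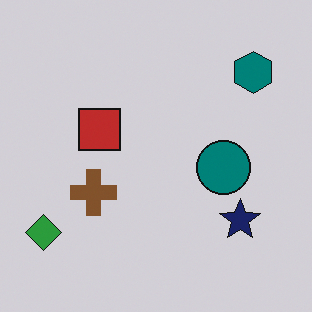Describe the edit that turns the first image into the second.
The transformation is: darkened a little.

Every pixel — background and shapes alike — is uniformly darkened.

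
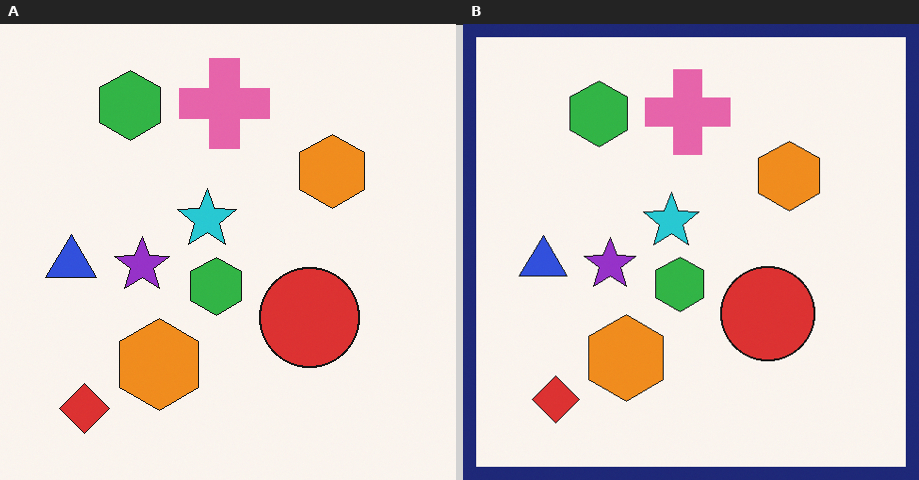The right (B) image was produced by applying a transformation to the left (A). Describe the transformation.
The transformation is: framed with a navy border.

A solid navy frame runs around the edge of the right (B) image, with the content slightly shrunk inside it.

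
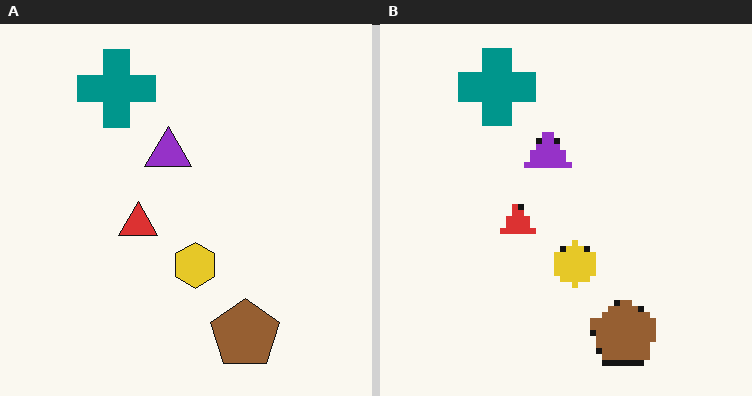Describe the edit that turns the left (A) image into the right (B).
The image was pixelated into visible square blocks.

Shapes are reduced to large square blocks; fine edges and outlines are lost — a downscale-then-upscale (mosaic) effect.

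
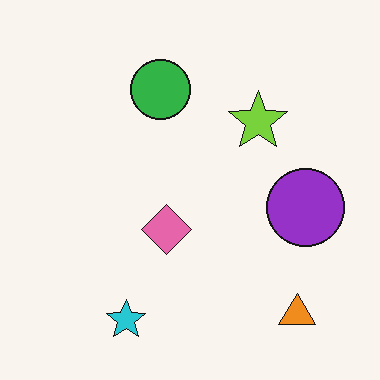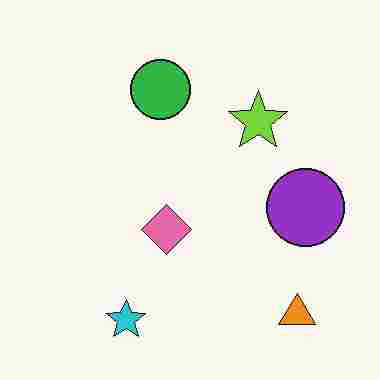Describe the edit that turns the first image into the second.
It was heavily JPEG-compressed with obvious blocking artifacts.

Blocky 8×8 compression artifacts appear around shape edges and the flat background shows ringing — characteristic JPEG degradation.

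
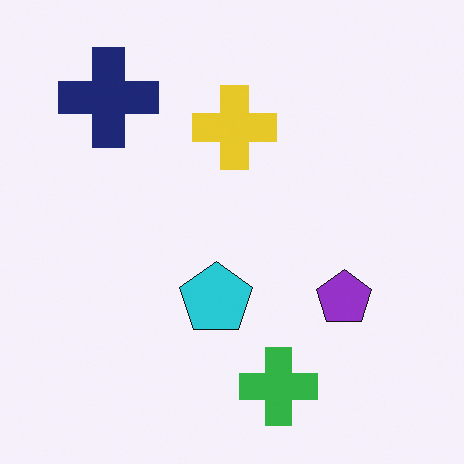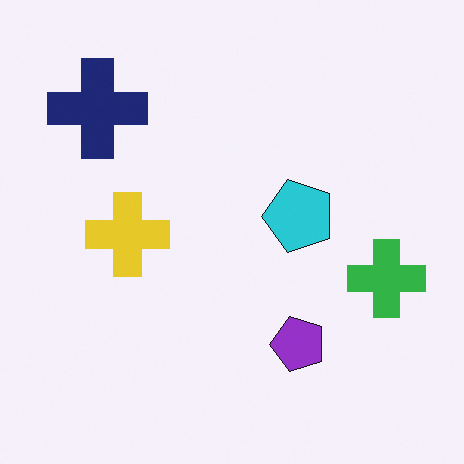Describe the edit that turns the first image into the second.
Transposed (reflected across the top-left ↔ bottom-right diagonal).

Shapes have swapped their row and column positions — what was in the top-right is now in the bottom-left — a diagonal reflection.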